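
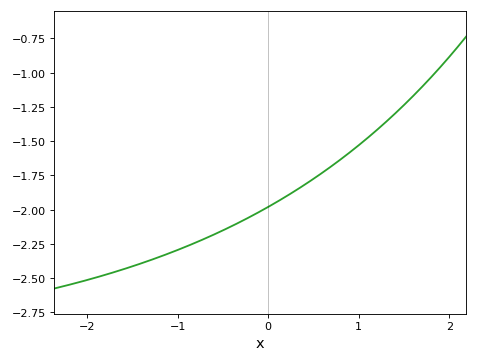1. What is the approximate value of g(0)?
-1.98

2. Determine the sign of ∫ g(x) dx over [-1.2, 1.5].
negative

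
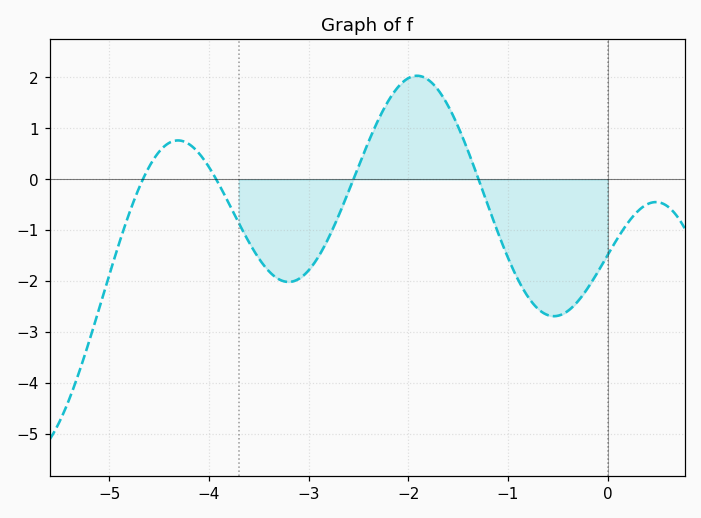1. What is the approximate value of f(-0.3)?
-2.4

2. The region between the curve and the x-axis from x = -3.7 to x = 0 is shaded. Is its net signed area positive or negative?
negative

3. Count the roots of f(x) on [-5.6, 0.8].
4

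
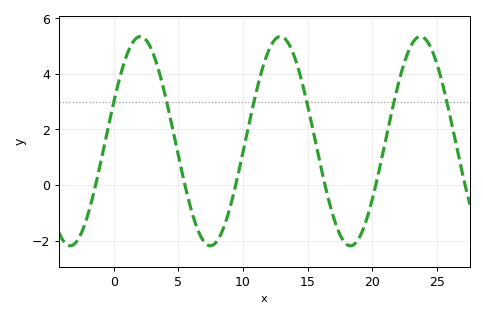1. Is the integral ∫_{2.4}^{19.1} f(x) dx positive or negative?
positive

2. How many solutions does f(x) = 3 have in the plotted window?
6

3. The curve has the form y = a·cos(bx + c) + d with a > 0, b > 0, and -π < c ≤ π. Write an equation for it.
y = 3.76cos(0.58x - 1.19) + 1.58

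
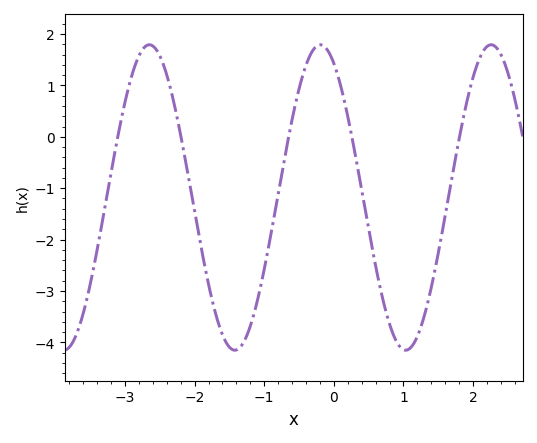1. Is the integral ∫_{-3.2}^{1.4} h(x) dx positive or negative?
negative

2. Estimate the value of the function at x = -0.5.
0.9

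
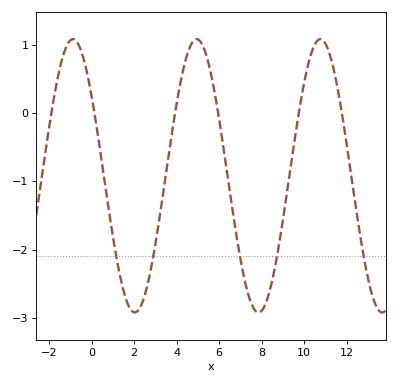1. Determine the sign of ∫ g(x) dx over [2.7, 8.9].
negative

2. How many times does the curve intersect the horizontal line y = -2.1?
5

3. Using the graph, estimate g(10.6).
1.05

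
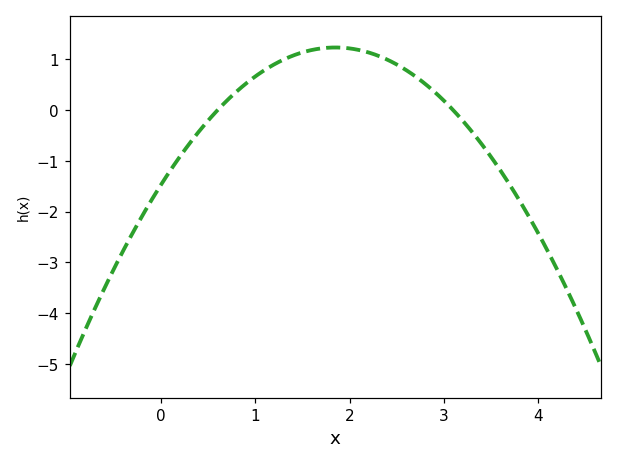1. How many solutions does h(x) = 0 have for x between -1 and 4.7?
2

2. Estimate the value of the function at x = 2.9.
0.363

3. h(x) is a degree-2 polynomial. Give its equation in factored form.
y = -0.79(x - 0.6)(x - 3.1)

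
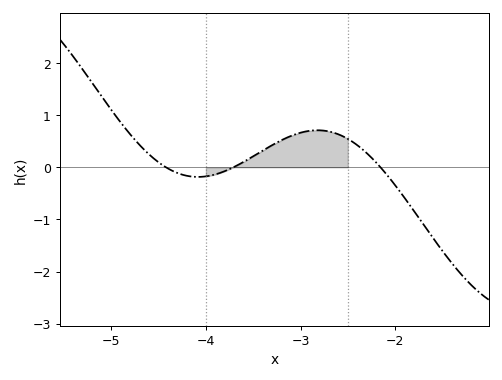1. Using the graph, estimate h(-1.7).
-1.1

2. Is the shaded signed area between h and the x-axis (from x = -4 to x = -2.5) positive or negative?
positive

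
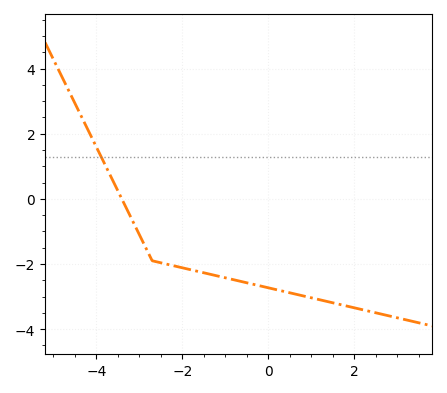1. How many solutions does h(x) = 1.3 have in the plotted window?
1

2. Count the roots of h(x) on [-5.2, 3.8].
1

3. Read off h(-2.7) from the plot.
-1.8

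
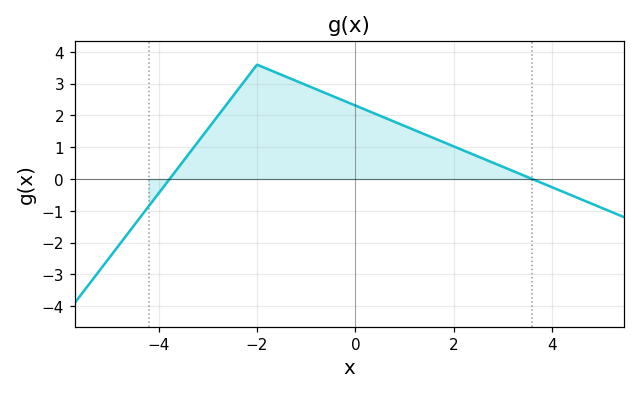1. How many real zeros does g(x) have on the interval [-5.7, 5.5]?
2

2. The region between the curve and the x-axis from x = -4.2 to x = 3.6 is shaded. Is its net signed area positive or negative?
positive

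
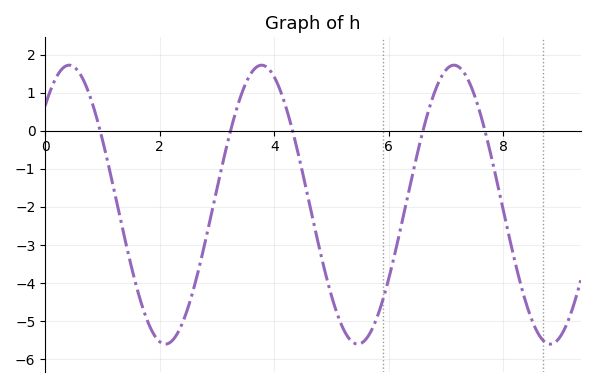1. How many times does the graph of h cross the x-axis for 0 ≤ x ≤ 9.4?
5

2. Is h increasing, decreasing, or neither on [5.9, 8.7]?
neither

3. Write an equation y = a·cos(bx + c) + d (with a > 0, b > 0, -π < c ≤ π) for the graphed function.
y = 3.66cos(1.87x - 0.782) - 1.94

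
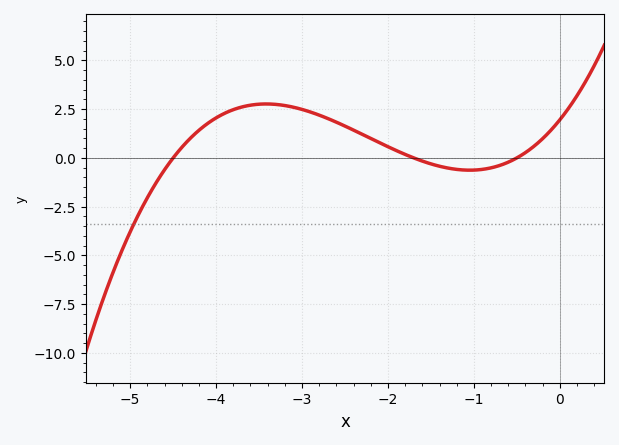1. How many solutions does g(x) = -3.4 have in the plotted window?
1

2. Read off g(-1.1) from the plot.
-0.6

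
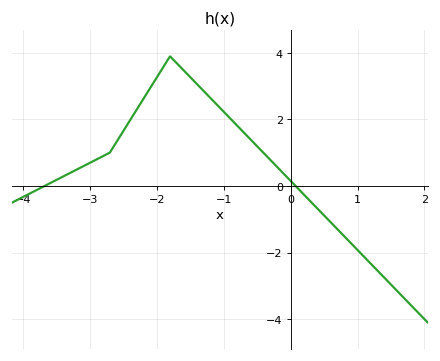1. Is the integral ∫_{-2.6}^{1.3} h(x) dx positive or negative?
positive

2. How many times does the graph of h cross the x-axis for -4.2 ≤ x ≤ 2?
2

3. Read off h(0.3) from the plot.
-0.4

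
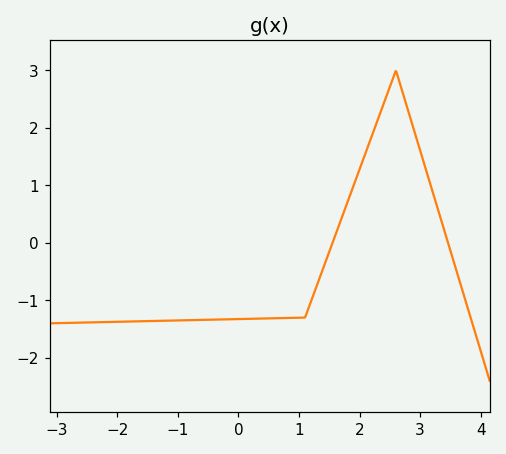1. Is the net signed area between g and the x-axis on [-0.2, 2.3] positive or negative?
negative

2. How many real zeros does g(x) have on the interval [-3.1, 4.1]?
2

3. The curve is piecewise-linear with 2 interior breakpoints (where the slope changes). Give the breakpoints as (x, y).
(1.1, -1.3); (2.6, 3)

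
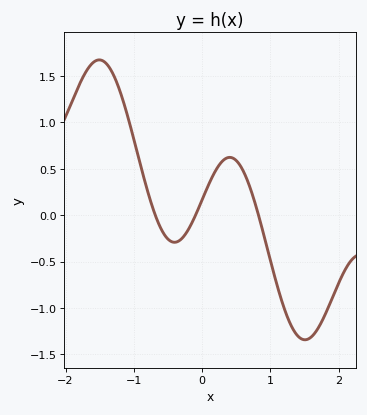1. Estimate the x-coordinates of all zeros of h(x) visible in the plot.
-0.686, -0.096, 0.826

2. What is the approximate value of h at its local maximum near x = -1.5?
1.67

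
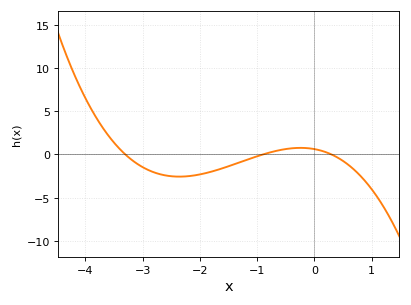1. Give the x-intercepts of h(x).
-3.3, -0.9, 0.3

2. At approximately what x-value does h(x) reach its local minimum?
-2.36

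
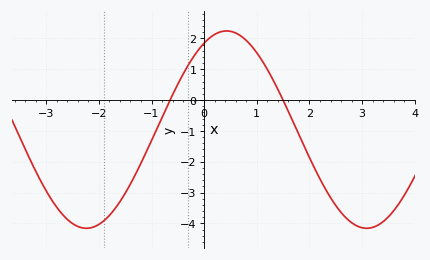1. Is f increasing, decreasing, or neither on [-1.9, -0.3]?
increasing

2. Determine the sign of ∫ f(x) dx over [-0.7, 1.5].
positive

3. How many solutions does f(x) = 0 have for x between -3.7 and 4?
2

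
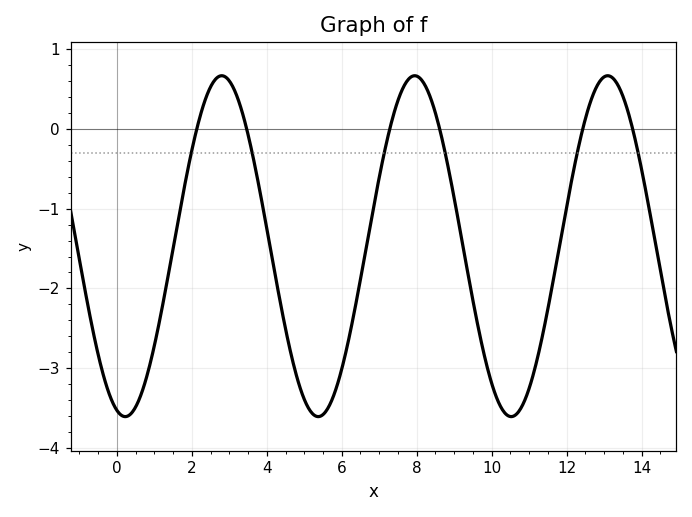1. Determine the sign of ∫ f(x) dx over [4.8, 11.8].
negative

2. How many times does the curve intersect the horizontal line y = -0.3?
6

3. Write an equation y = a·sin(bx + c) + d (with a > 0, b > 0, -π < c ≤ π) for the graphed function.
y = 2.14sin(1.2x - 1.8) - 1.47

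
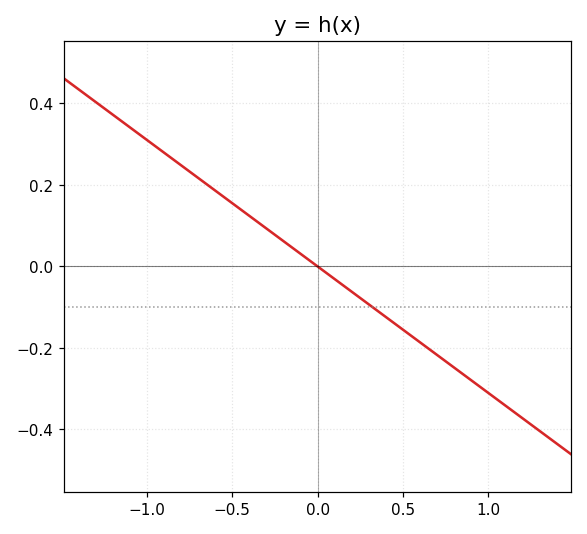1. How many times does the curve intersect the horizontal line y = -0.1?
1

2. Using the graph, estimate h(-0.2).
0.06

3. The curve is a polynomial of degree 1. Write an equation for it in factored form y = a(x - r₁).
y = -0.31(x - 0)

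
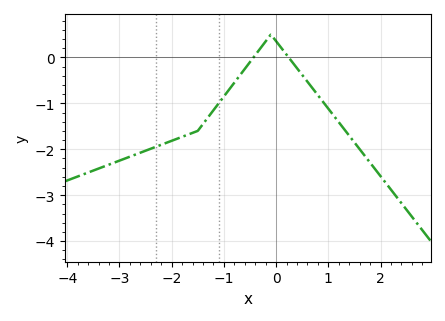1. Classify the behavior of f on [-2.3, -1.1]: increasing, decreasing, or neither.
increasing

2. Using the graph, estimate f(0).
0.4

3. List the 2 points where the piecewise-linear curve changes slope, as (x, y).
(-1.5, -1.6); (-0.1, 0.5)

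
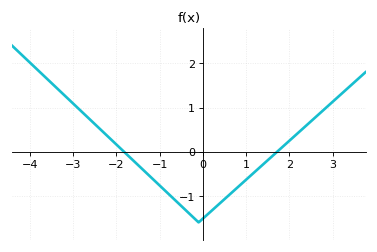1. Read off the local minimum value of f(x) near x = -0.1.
-1.6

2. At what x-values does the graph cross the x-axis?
-1.83, 1.72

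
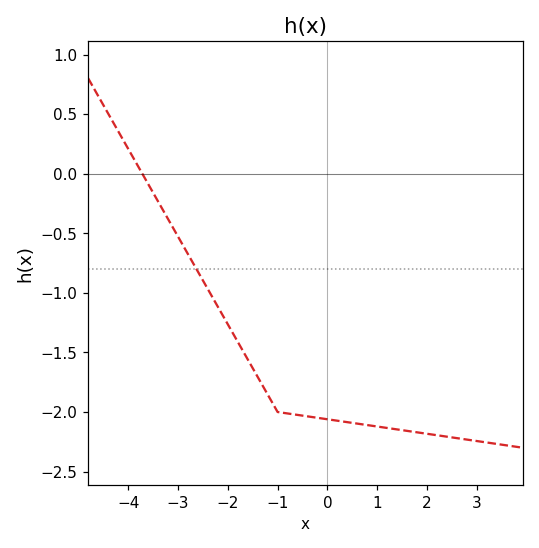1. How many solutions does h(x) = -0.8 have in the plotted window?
1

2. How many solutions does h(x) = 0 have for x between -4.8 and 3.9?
1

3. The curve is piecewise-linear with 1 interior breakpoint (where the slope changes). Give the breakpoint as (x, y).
(-1, -2)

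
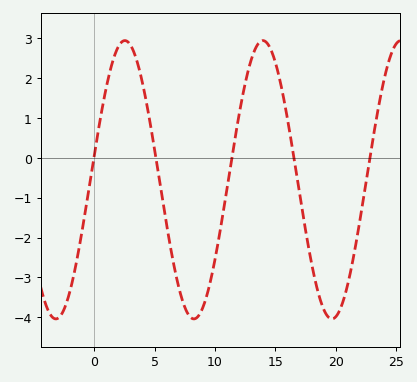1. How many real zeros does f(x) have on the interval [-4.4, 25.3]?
5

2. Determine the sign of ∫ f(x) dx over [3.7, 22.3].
negative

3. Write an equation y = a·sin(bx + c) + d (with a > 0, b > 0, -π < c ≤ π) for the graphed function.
y = 3.49sin(0.55x + 0.17) - 0.55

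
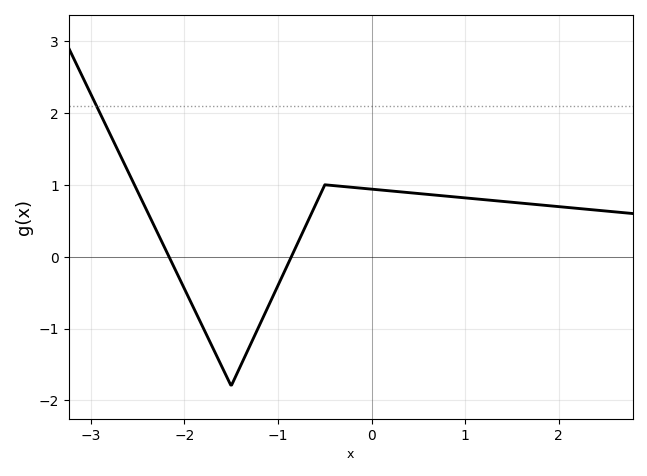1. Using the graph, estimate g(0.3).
0.9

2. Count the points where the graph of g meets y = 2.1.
1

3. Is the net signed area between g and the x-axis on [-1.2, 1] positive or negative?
positive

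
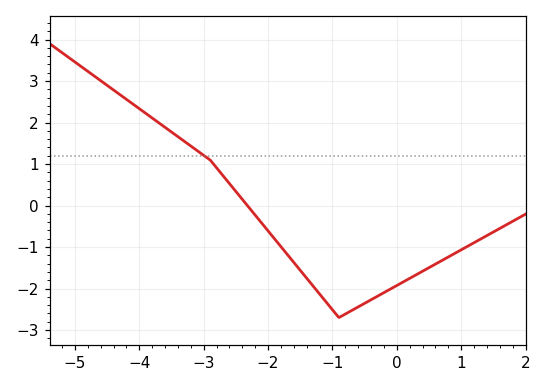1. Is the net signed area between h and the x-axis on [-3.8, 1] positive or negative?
negative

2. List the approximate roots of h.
-2.32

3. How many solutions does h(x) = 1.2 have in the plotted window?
1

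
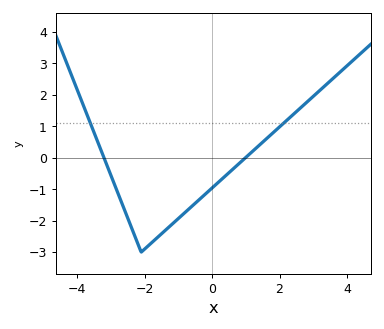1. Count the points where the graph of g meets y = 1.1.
2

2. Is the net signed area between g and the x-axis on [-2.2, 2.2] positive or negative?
negative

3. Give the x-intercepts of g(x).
-3.2, 0.991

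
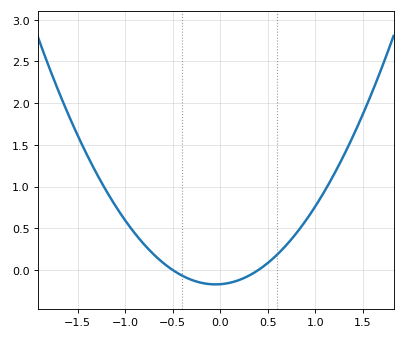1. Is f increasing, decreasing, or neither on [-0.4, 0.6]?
neither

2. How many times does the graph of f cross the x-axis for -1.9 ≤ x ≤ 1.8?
2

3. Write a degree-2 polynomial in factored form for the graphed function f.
y = 0.85(x + 0.5)(x - 0.4)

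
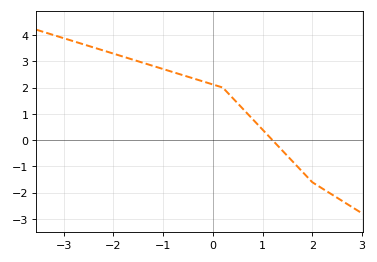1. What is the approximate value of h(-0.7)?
2.5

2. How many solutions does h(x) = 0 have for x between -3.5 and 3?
1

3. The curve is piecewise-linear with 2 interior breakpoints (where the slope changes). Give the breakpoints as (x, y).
(0.2, 2); (2, -1.6)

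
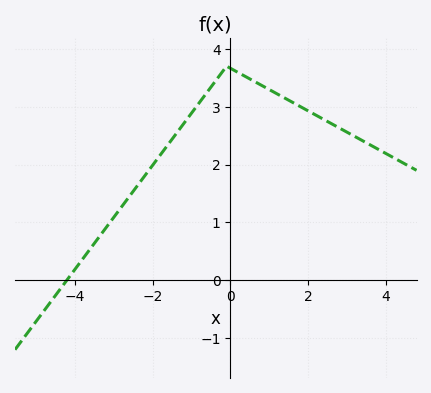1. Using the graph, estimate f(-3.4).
0.731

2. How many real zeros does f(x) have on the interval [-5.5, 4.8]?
1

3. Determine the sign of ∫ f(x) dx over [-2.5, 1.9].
positive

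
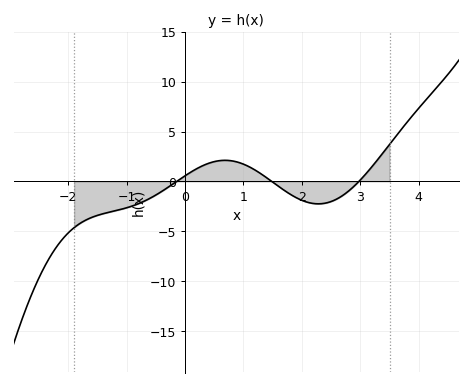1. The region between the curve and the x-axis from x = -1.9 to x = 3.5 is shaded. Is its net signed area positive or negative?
negative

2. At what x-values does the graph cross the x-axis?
-0.2, 1.4, 3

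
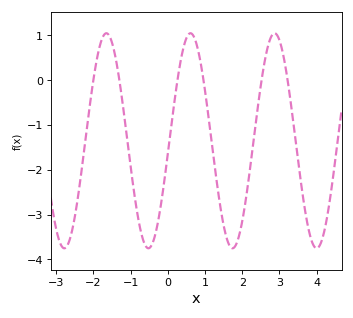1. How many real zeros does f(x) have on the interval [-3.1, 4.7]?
6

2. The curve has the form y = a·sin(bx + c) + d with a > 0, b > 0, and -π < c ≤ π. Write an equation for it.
y = 2.4sin(2.8x - 0.12) - 1.35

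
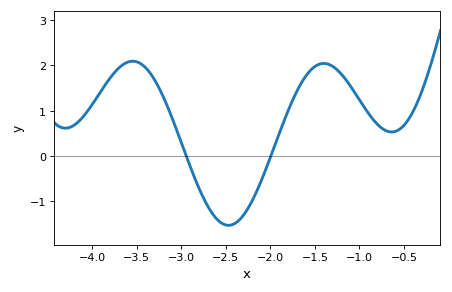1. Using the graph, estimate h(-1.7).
1.44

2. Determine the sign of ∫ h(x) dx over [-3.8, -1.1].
positive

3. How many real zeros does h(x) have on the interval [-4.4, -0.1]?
2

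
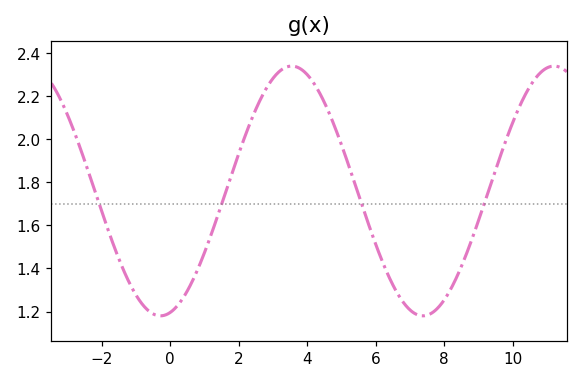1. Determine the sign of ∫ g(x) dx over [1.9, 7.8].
positive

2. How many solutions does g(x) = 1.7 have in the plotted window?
4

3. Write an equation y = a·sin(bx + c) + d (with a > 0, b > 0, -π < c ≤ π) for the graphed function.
y = 0.58sin(0.82x - 1.3) + 1.76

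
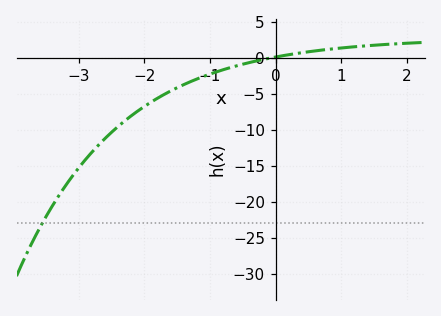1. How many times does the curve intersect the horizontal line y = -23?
1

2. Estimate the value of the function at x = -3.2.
-17.8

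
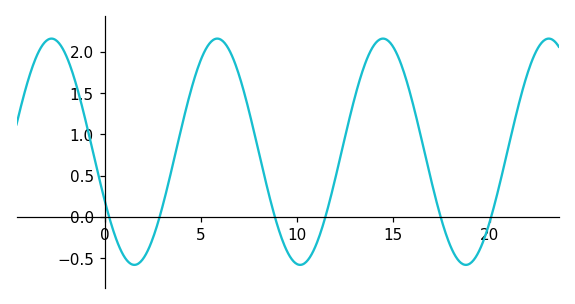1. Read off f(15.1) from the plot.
2.01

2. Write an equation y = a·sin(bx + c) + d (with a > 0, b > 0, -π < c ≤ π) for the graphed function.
y = 1.37sin(0.73x - 2.7) + 0.79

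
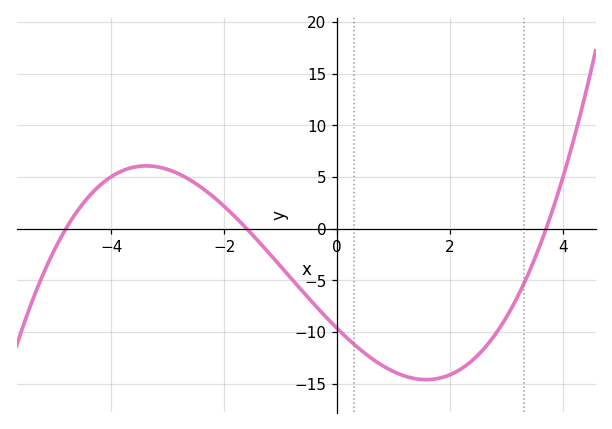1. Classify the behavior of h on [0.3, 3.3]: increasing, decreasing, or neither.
neither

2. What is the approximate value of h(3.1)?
-7.57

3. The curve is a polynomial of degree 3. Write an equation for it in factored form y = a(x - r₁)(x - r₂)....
y = 0.34(x + 4.8)(x + 1.6)(x - 3.7)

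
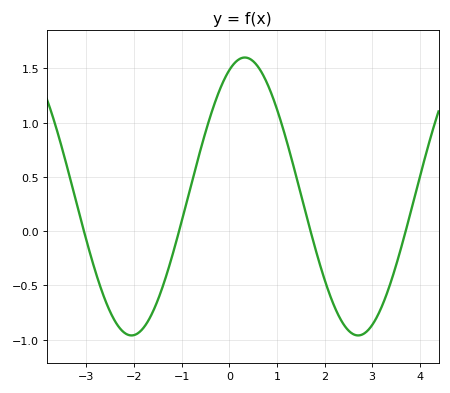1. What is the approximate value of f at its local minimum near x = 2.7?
-0.95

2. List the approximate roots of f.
-3, -1, 1.8, 3.8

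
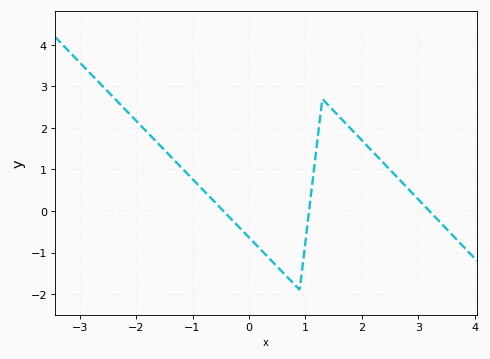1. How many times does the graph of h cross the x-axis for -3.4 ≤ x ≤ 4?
3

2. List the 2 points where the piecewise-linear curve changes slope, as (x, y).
(0.9, -1.9); (1.3, 2.7)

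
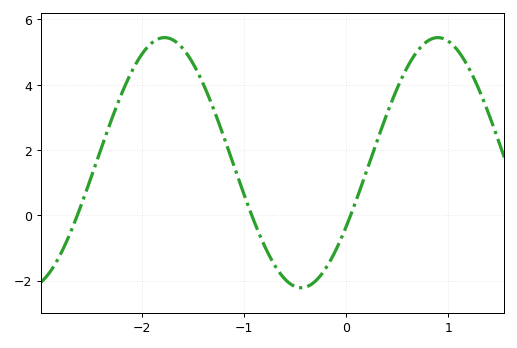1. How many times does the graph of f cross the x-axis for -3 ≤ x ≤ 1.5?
3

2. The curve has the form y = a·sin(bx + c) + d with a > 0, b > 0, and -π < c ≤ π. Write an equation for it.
y = 3.83sin(2.35x - 0.542) + 1.61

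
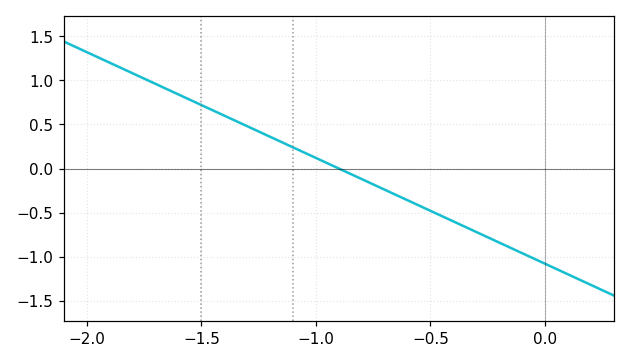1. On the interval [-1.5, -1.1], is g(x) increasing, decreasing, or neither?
decreasing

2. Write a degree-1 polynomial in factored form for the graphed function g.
y = -1.2(x + 0.9)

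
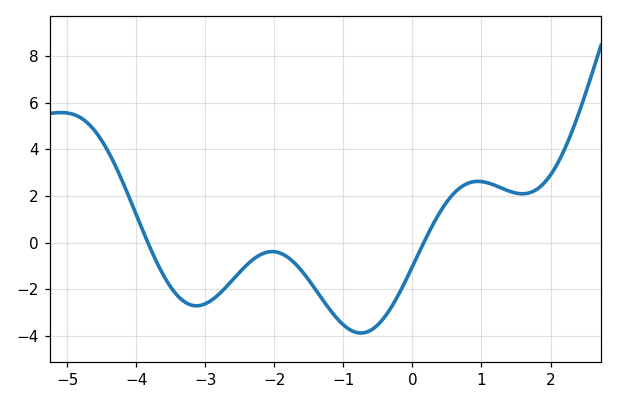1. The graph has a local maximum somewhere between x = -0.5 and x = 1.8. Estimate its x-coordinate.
1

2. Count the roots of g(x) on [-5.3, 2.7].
2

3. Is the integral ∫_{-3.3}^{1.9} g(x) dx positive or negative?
negative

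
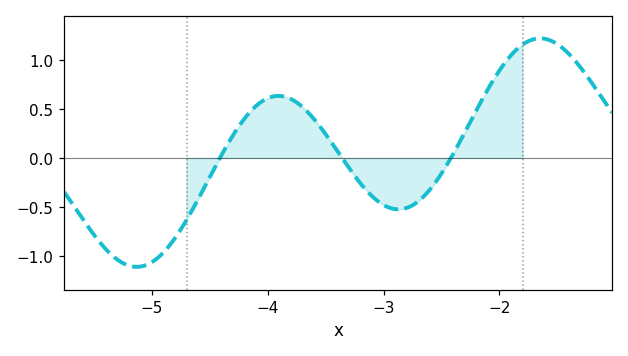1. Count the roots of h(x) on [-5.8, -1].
3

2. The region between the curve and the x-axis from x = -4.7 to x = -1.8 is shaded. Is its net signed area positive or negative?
positive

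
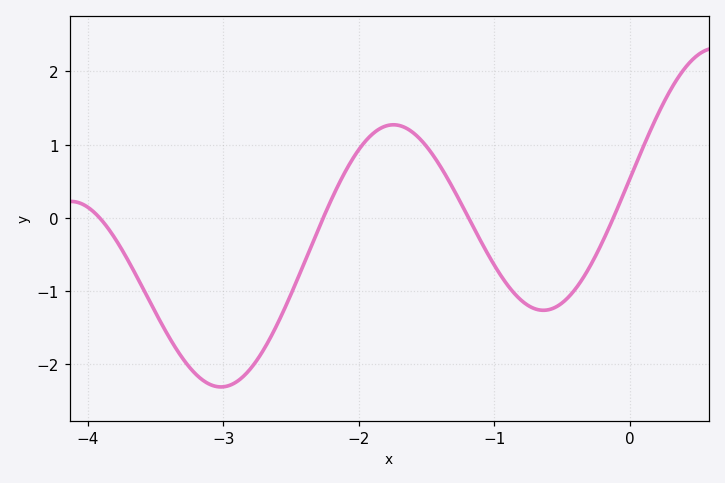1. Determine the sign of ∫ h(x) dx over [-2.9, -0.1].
negative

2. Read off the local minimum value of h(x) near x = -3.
-2.31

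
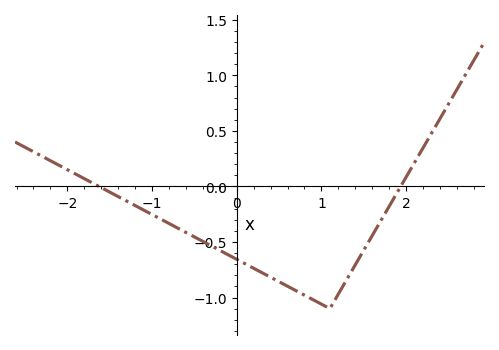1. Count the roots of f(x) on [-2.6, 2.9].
2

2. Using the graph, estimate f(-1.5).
-0.051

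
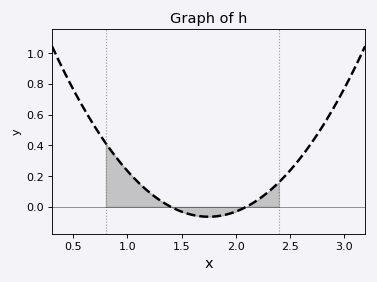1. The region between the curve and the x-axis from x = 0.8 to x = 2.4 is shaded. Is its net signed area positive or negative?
positive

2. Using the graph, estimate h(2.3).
0.095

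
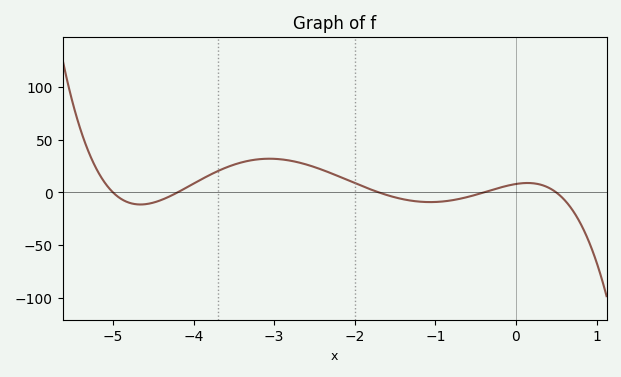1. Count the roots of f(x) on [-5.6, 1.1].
5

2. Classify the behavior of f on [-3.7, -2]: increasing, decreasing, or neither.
neither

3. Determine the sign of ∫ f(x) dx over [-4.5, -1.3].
positive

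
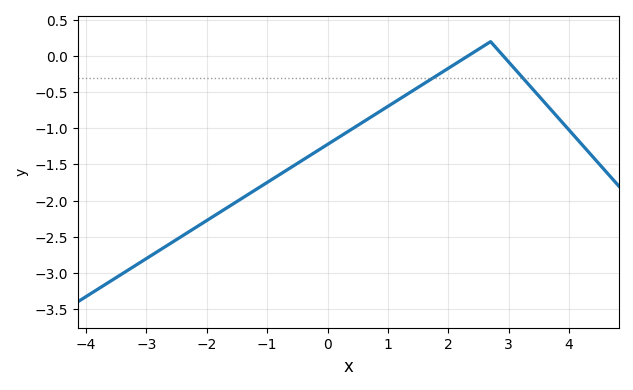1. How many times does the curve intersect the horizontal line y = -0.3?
2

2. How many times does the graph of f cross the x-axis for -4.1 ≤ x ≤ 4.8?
2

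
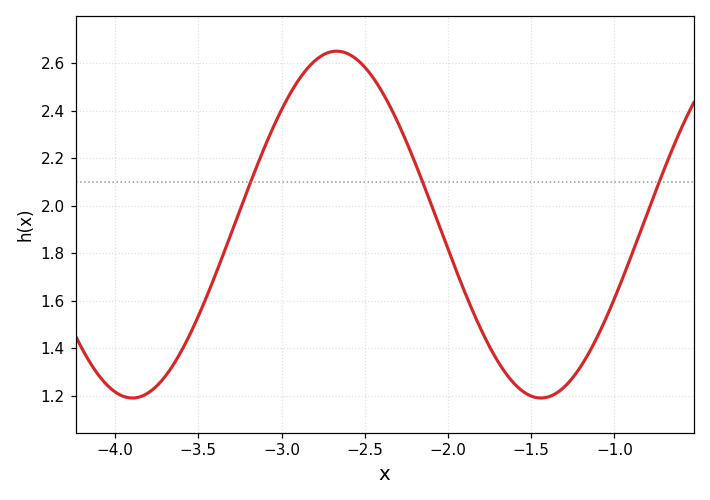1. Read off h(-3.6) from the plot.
1.39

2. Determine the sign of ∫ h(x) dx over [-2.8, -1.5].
positive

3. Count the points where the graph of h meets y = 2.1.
3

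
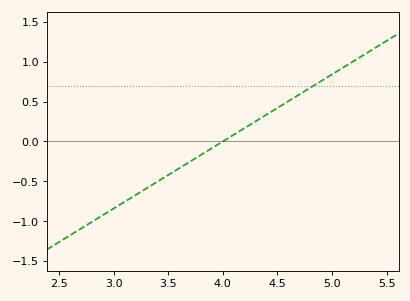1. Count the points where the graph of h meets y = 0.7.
1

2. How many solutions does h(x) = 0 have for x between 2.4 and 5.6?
1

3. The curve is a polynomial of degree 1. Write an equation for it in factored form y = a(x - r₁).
y = 0.84(x - 4)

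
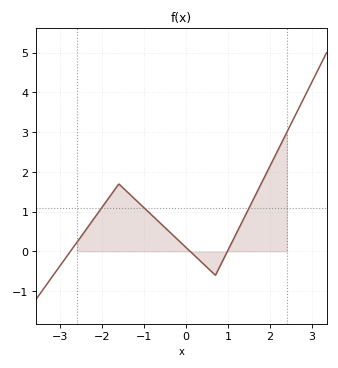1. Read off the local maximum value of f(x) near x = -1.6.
1.7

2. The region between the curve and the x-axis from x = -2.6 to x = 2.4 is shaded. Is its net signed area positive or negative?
positive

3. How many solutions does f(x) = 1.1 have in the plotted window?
3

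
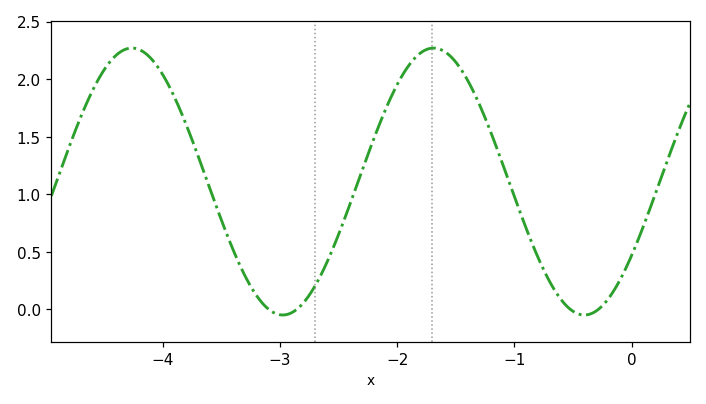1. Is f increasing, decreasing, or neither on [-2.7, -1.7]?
increasing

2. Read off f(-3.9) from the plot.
1.85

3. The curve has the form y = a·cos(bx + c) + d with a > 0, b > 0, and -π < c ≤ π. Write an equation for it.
y = 1.16cos(2.4x - 2.2) + 1.11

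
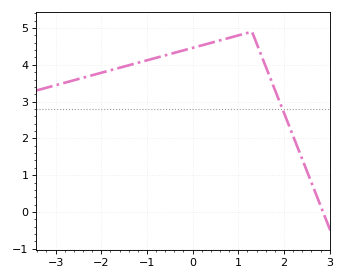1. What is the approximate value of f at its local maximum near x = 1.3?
4.9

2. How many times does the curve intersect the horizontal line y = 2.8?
1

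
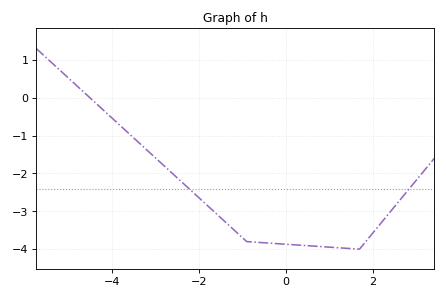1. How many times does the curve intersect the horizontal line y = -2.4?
2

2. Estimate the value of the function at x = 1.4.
-3.98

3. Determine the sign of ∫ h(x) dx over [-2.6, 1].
negative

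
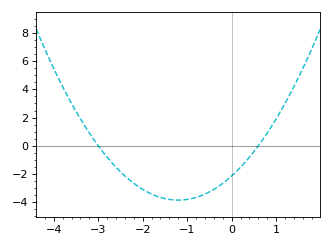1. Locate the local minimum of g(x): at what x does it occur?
-1.2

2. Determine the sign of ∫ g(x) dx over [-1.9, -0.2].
negative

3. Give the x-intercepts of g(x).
-3, 0.6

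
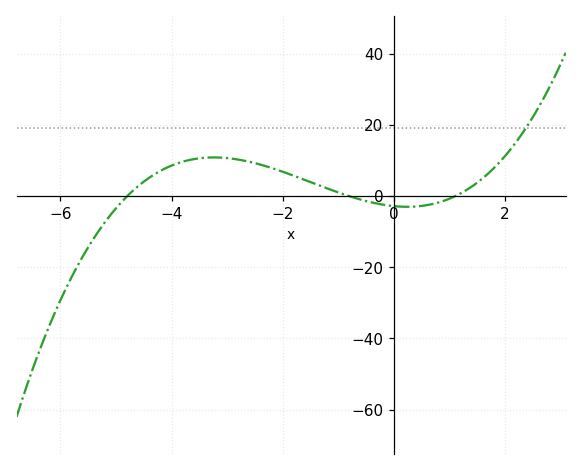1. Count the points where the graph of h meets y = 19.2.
1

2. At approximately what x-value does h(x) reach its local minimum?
0.24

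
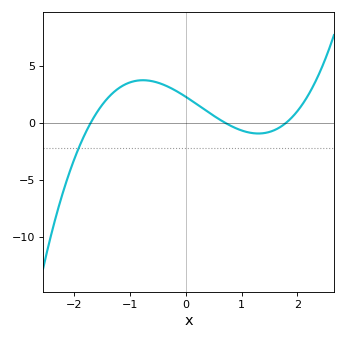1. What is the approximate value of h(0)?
2.27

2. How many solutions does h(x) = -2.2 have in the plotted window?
1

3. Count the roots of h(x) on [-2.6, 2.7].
3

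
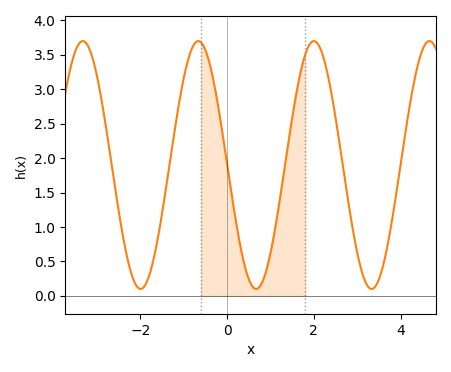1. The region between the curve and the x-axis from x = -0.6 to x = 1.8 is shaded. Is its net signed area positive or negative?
positive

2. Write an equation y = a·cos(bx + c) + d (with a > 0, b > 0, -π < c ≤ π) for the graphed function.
y = 1.8cos(2.36x + 1.56) + 1.9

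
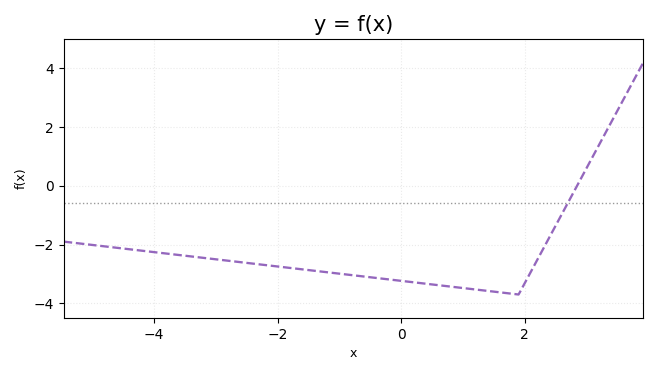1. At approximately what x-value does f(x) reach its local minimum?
1.9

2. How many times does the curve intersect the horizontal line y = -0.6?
1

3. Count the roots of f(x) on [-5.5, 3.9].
1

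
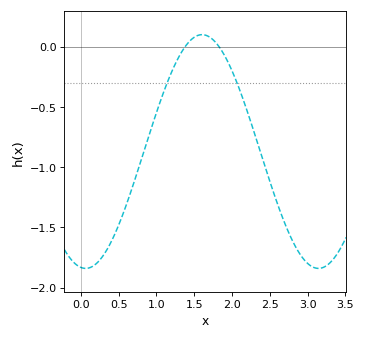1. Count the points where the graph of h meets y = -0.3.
2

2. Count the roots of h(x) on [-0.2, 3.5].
2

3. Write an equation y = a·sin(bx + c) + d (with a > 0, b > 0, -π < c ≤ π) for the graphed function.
y = 0.97sin(2.04x - 1.7) - 0.87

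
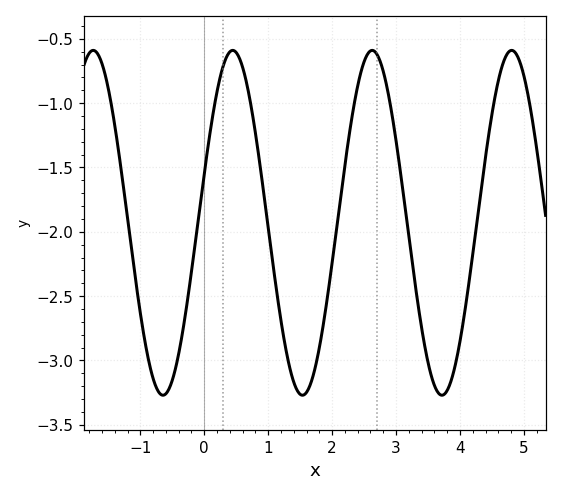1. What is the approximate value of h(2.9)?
-0.984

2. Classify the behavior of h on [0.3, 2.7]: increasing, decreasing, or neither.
neither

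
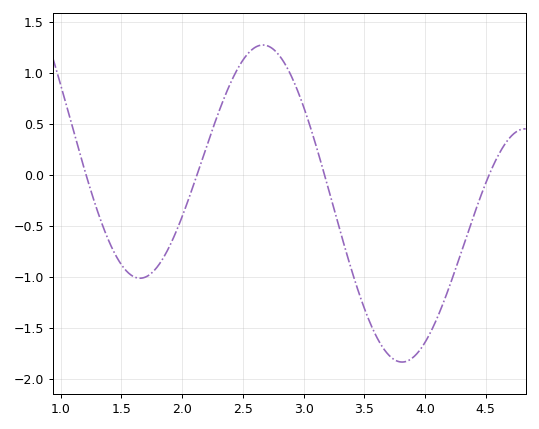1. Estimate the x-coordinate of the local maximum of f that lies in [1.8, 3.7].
2.67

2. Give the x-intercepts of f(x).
1.21, 2.12, 3.17, 4.53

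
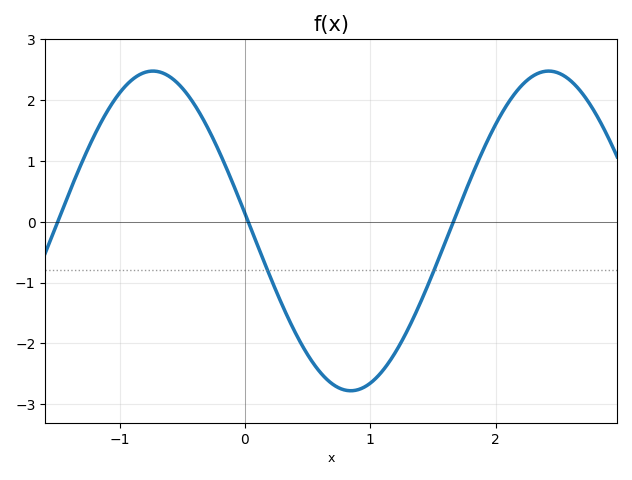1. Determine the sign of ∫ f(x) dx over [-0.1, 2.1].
negative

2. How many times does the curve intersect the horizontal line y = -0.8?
2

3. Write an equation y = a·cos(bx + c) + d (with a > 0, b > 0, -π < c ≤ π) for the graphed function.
y = 2.63cos(2x + 1.5) - 0.15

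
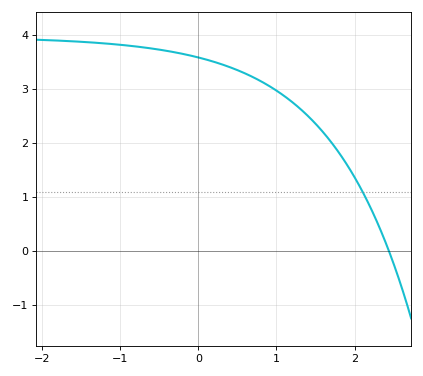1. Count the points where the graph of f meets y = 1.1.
1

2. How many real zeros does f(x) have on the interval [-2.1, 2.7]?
1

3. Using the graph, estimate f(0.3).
3.45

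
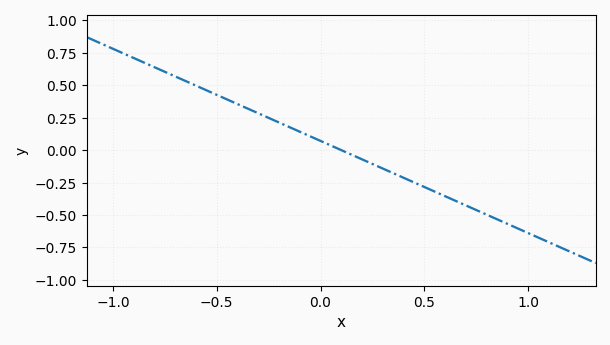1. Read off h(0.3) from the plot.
-0.142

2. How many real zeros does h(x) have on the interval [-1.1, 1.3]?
1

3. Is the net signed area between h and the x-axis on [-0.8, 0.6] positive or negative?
positive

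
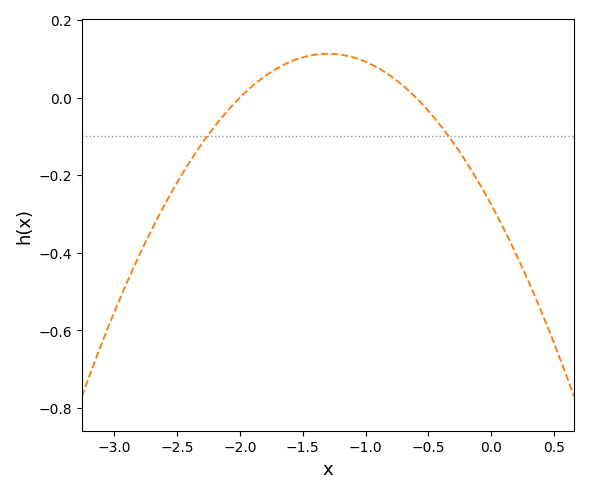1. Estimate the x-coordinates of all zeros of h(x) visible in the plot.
-2, -0.6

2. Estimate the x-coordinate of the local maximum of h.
-1.3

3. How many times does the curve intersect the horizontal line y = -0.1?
2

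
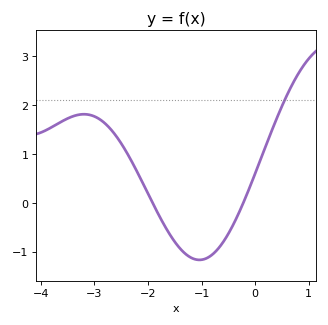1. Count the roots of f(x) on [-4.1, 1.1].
2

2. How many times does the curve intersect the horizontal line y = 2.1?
1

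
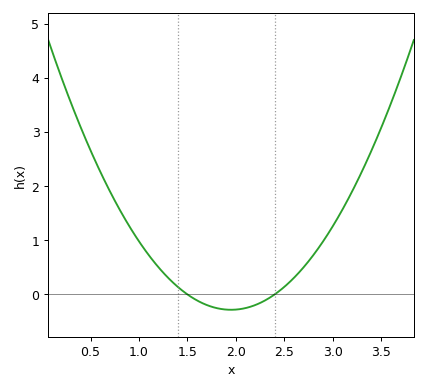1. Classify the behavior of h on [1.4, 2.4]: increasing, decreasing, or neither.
neither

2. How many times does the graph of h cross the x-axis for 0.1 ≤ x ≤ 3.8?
2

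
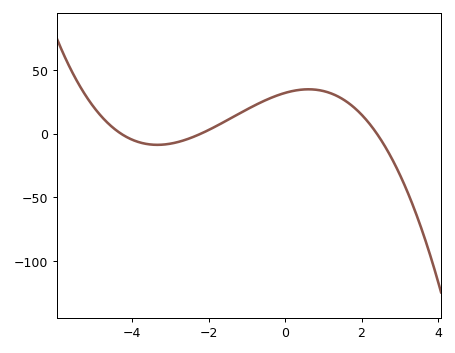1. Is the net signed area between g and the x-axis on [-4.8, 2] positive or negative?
positive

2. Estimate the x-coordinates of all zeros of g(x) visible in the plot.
-4.3, -2.2, 2.4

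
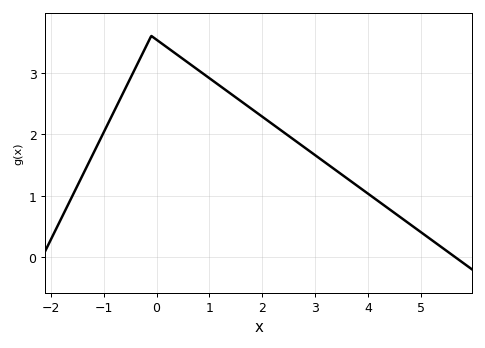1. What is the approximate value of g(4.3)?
0.8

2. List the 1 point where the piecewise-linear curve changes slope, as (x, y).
(-0.1, 3.6)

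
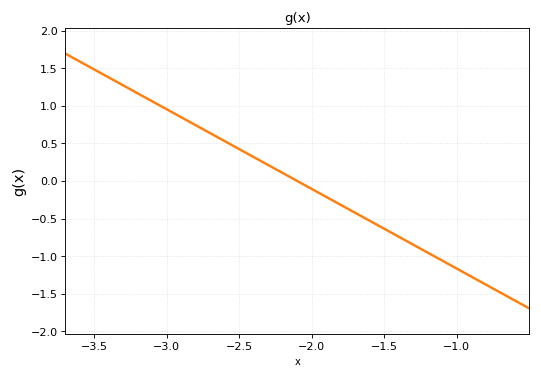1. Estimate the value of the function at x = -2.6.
0.55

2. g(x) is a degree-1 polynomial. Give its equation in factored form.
y = -1.06(x + 2.1)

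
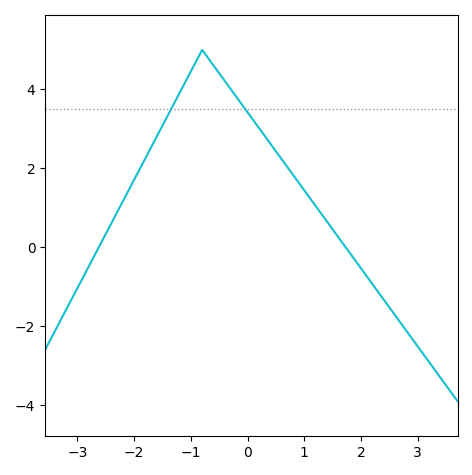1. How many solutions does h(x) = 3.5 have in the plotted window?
2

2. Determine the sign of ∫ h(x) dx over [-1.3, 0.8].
positive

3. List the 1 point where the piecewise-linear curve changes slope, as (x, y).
(-0.8, 5)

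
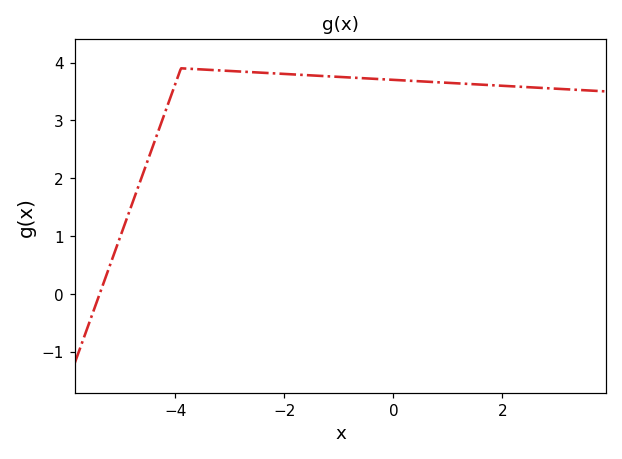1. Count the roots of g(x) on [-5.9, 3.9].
1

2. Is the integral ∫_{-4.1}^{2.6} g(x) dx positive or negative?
positive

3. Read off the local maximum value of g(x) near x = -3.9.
3.9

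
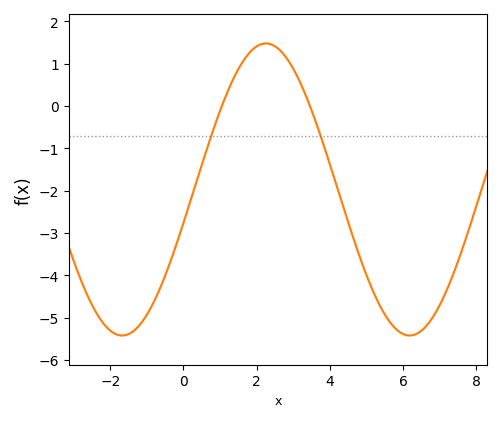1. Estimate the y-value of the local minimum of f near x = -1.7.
-5.42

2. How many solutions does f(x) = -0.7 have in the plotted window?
2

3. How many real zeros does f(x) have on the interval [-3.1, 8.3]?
2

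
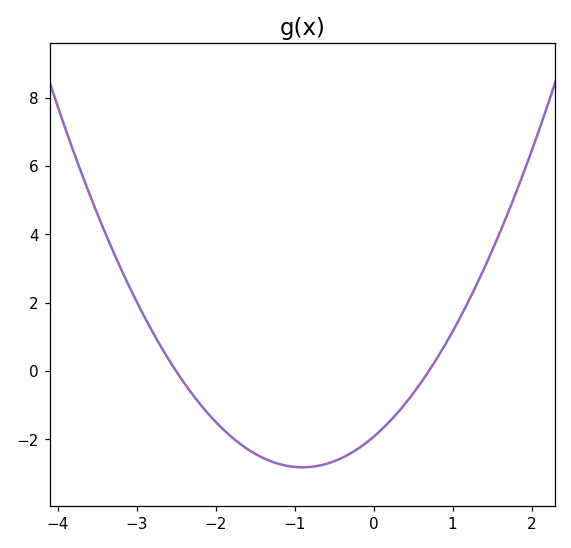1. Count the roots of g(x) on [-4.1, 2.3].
2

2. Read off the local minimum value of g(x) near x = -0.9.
-2.82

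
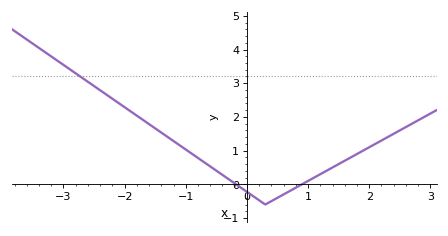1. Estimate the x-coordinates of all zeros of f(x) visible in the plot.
-0.2, 0.9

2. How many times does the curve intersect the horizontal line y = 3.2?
1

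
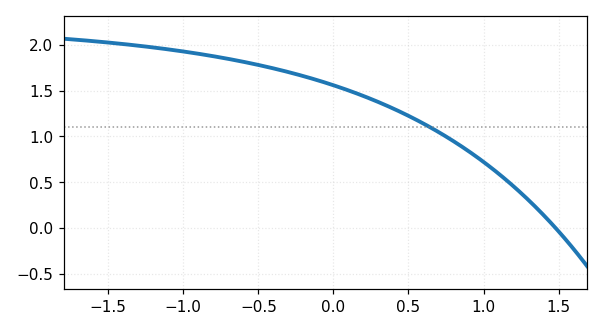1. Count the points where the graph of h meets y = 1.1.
1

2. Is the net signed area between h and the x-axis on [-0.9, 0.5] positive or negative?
positive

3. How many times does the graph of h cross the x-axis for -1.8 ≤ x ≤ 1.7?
1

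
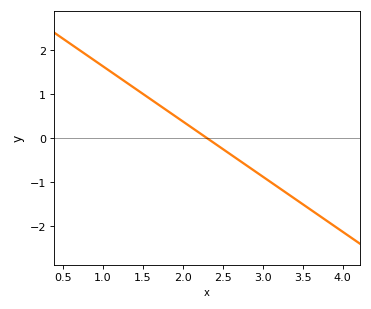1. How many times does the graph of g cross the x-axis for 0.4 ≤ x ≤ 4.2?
1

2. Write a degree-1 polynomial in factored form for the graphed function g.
y = -1.25(x - 2.3)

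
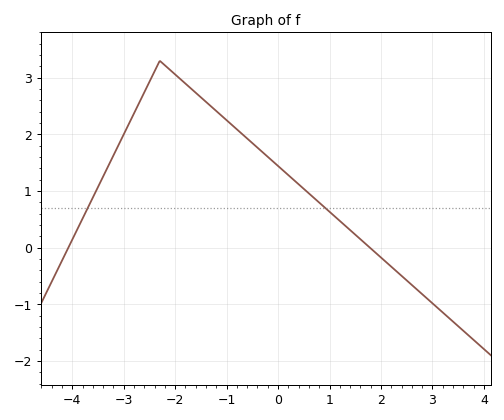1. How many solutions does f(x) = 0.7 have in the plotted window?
2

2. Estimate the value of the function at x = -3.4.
1.3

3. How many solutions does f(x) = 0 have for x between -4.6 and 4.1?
2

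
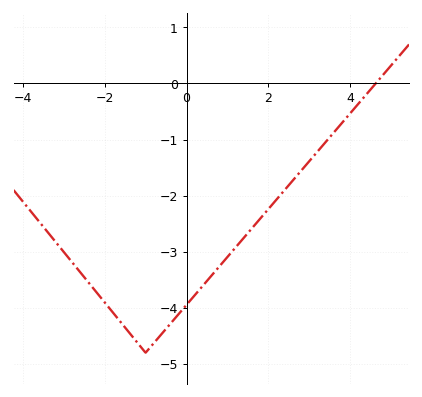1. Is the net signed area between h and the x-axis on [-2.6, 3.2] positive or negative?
negative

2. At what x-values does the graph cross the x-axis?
4.62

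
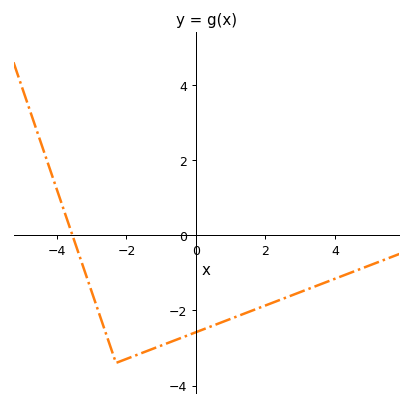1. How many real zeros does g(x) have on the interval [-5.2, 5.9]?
1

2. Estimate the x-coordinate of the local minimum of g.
-2.3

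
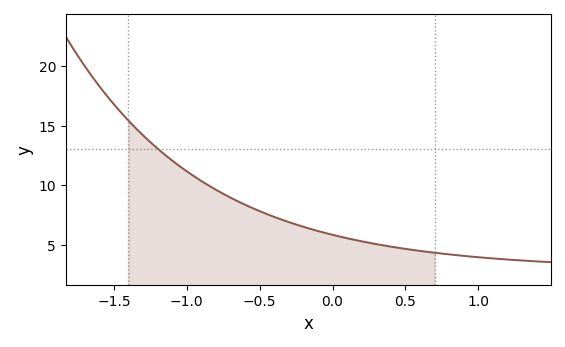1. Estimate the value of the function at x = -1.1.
12.1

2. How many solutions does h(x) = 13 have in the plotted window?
1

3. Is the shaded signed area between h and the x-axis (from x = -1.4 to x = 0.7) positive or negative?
positive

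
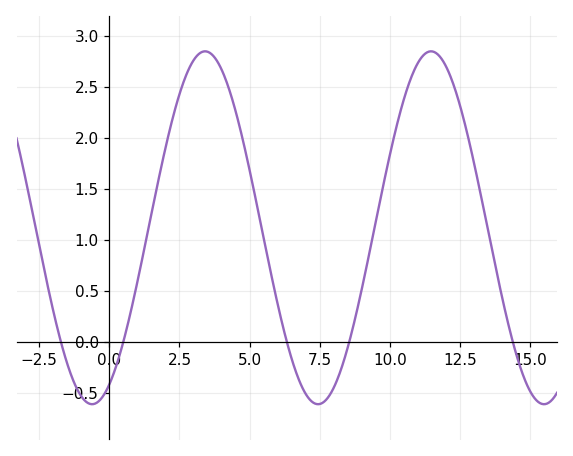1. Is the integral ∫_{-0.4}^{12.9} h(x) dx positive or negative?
positive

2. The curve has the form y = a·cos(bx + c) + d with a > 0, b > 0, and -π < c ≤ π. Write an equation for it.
y = 1.73cos(0.78x - 2.66) + 1.12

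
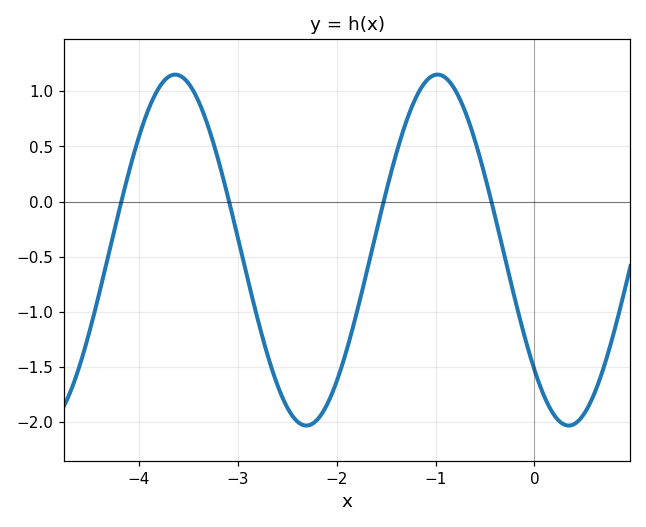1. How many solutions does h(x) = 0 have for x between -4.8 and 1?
4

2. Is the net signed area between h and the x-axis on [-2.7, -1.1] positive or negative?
negative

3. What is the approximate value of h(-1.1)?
1.1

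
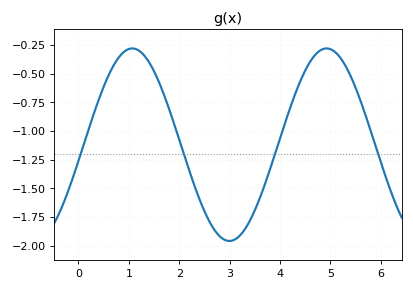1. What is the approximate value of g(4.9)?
-0.28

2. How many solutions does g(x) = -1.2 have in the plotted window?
4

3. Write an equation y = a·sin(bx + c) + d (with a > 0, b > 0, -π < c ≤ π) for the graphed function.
y = 0.84sin(1.6x - 0.17) - 1.12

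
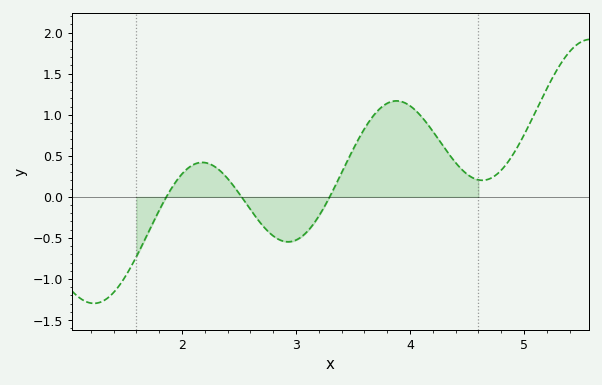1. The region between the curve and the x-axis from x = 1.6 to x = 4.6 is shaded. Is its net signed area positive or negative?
positive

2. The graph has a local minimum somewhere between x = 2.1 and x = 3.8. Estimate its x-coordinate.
2.93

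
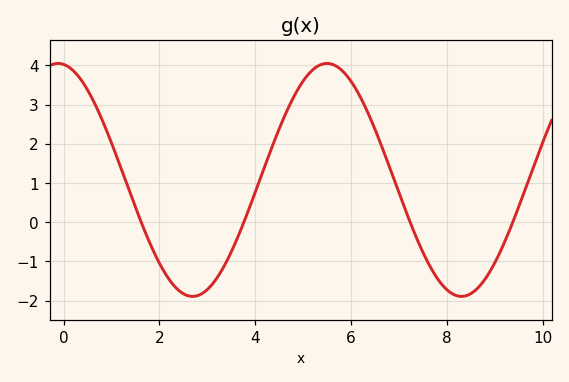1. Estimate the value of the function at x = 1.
2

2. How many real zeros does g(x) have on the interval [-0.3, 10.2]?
4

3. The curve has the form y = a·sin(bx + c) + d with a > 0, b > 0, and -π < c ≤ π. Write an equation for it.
y = 2.97sin(1.1x + 1.7) + 1.08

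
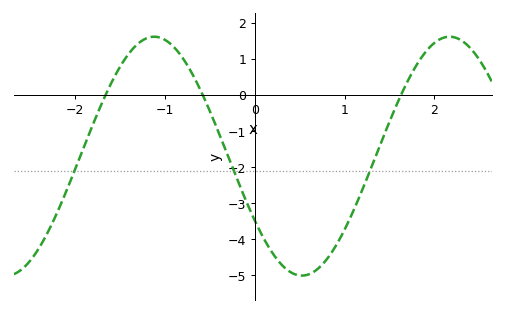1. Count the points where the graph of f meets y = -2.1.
3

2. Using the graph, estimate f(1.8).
0.8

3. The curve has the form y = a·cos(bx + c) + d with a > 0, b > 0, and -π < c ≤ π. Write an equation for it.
y = 3.31cos(1.9x + 2.1) - 1.7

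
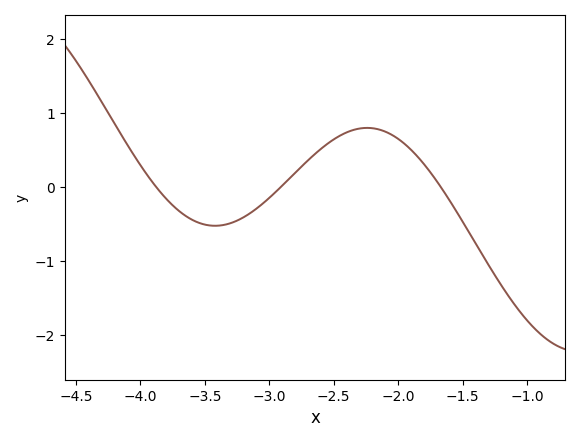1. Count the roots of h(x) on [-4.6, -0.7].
3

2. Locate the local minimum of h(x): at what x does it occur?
-3.4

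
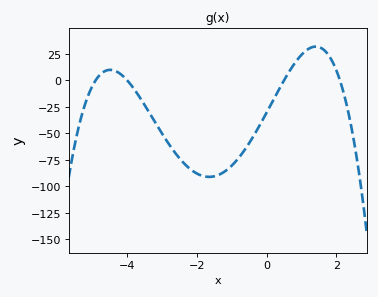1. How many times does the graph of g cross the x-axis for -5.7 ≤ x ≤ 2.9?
4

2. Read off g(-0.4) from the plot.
-53.9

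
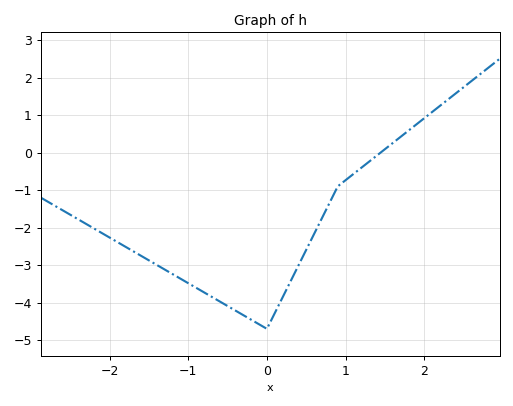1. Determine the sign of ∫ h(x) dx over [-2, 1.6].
negative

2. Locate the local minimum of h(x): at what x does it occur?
0.001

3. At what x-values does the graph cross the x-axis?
1.44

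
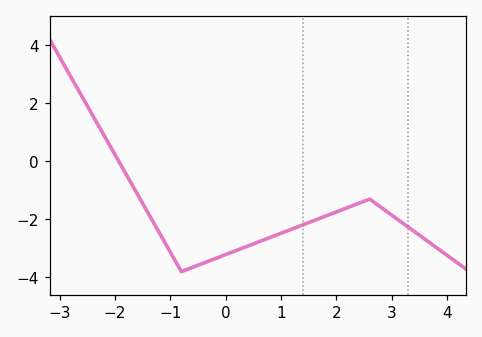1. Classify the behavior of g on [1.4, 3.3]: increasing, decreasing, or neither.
neither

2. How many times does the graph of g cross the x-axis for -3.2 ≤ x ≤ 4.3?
1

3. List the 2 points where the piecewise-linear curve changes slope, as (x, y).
(-0.8, -3.8); (2.6, -1.3)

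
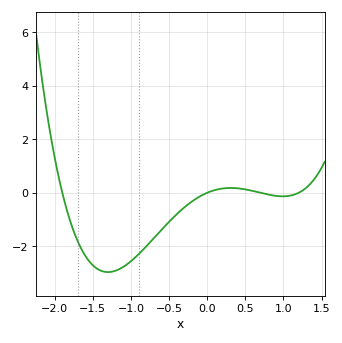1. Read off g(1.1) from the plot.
-0.2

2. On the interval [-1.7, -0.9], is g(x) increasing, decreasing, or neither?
neither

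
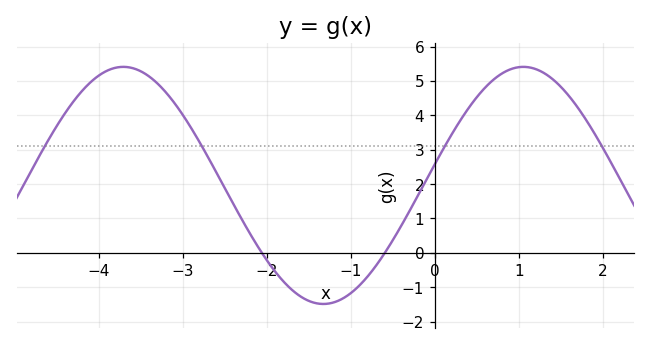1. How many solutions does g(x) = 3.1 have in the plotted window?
4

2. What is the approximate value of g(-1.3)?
-1.49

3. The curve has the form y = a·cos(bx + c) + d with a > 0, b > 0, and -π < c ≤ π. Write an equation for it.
y = 3.45cos(1.32x - 1.39) + 1.96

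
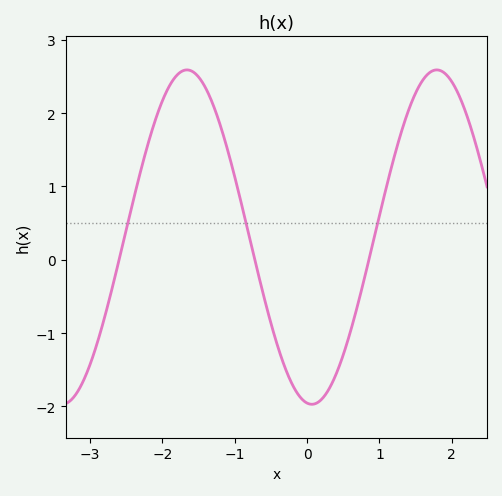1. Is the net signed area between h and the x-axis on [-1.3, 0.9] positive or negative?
negative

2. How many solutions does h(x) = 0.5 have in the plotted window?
3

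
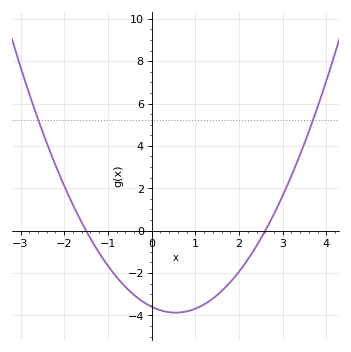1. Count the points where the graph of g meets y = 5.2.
2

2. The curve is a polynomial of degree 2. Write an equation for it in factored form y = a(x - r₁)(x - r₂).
y = 0.92(x + 1.5)(x - 2.6)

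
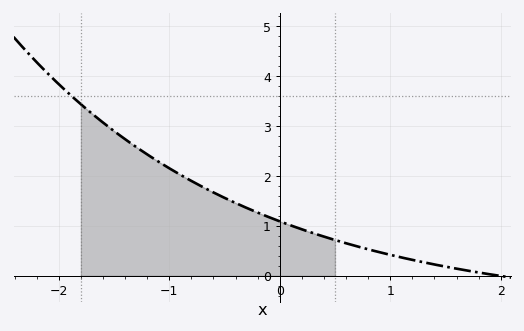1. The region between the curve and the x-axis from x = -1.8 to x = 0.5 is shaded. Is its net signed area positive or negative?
positive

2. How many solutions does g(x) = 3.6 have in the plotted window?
1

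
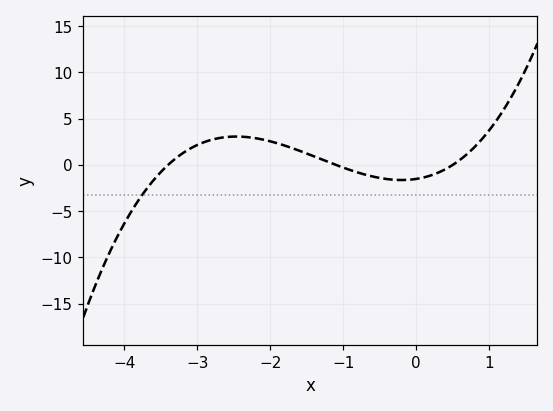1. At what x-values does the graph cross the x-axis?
-3.4, -1.1, 0.5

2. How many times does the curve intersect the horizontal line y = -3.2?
1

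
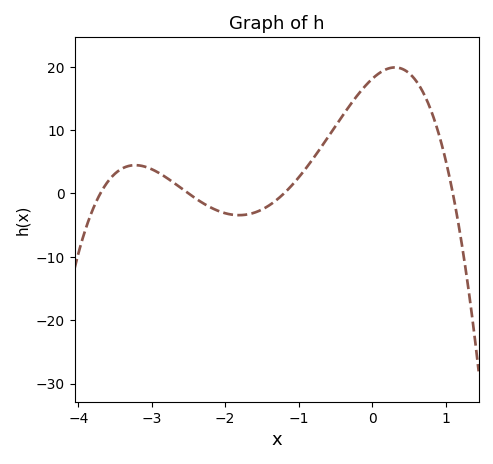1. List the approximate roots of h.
-3.7, -2.5, -1.2, 1.1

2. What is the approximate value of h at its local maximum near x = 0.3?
19.9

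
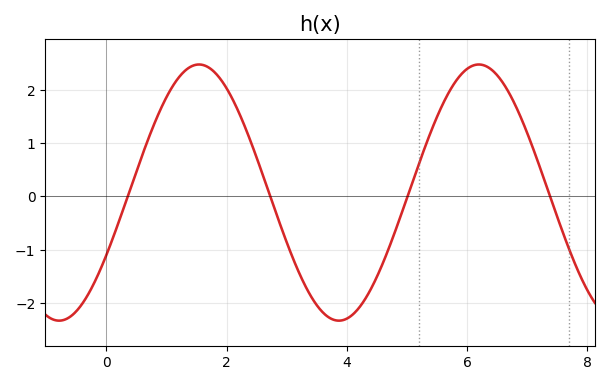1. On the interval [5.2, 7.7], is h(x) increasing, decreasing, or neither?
neither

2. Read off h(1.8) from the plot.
2.33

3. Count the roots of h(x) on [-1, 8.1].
4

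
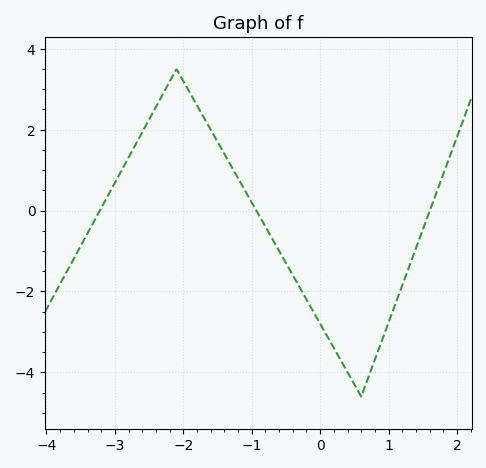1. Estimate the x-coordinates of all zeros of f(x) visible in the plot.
-3.22, -0.933, 1.6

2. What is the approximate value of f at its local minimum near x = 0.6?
-4.6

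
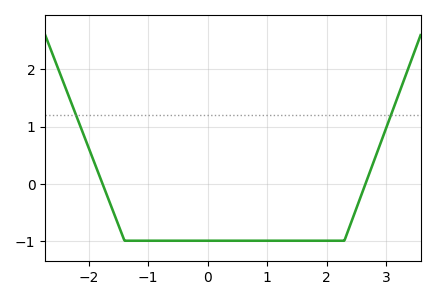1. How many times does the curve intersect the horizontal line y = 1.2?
2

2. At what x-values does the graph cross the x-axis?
-1.8, 2.7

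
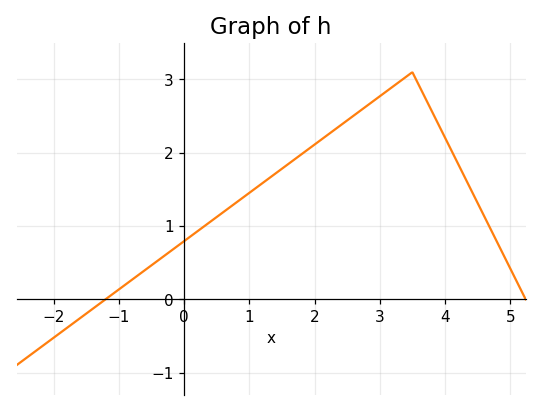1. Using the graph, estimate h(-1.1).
0.1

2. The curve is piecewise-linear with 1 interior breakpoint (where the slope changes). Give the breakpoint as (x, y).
(3.5, 3.1)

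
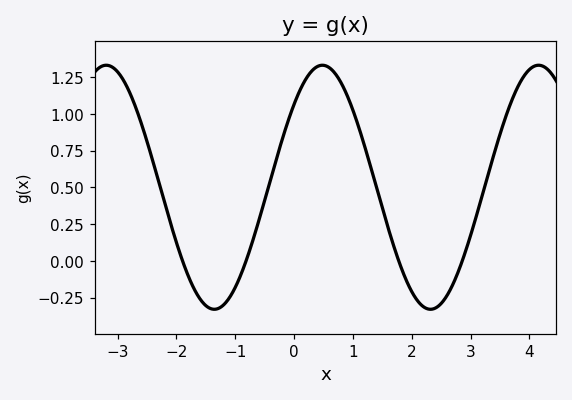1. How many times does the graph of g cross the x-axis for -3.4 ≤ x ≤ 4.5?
4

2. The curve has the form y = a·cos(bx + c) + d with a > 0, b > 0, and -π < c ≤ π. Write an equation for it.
y = 0.83cos(1.7x - 0.82) + 0.5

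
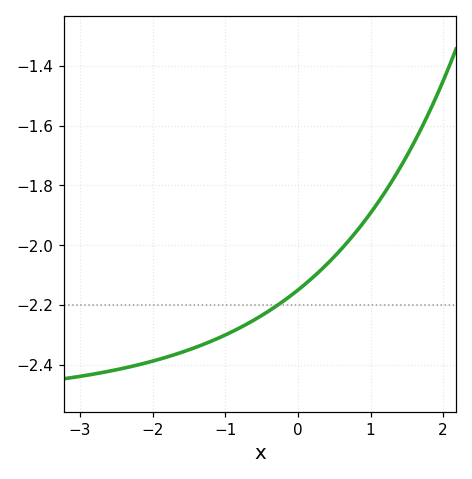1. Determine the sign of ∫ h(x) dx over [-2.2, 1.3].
negative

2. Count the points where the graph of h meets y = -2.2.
1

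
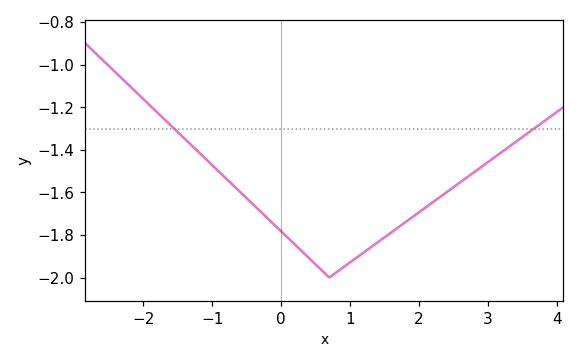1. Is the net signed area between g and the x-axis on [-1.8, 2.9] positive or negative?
negative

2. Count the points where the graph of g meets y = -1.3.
2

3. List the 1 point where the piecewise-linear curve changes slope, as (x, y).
(0.7, -2)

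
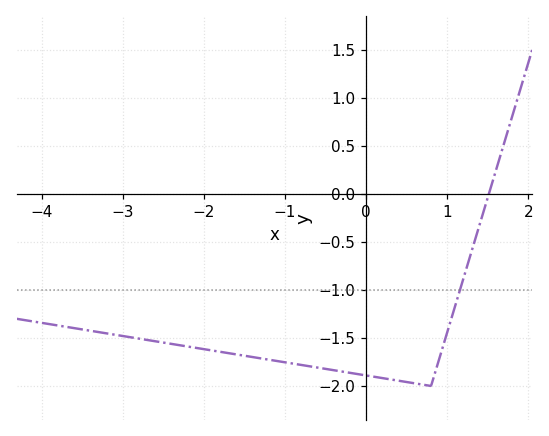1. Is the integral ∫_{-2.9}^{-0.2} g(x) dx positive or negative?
negative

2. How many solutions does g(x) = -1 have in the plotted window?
1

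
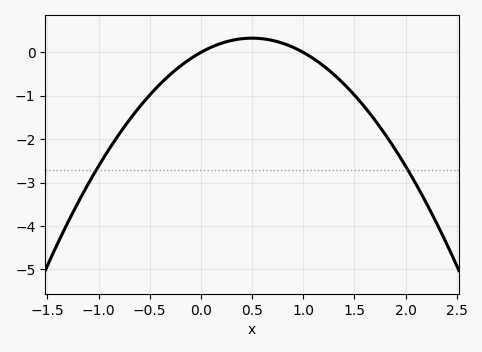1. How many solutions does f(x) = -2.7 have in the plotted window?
2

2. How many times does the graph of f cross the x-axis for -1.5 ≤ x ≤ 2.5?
2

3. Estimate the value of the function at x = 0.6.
0.3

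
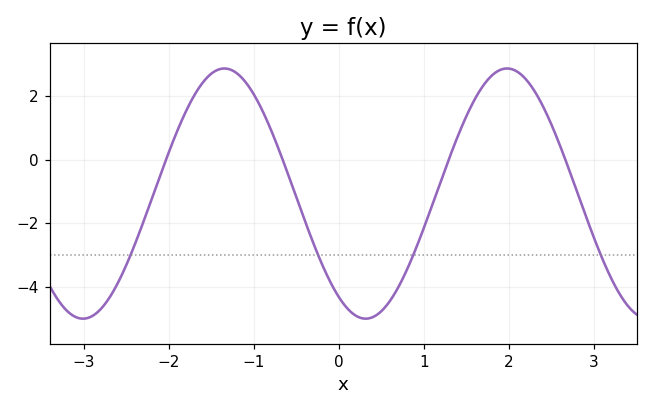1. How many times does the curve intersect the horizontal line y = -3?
4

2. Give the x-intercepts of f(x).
-2, -0.7, 1.3, 2.7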